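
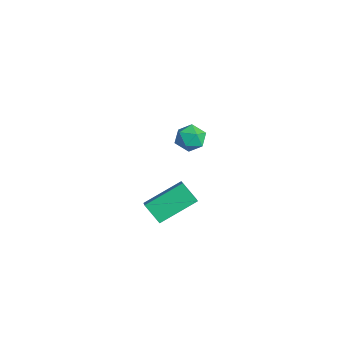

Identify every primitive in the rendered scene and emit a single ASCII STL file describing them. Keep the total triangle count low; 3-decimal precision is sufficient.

solid 
facet normal -0.426 -0.861 0.277
outer loop
vertex -3.227 -0.316 1.325
vertex -2.664 -0.727 0.914
vertex -2.54 -0.538 1.691
endloop
endfacet
facet normal -0.526 -0.357 0.772
outer loop
vertex -3.227 -0.316 1.325
vertex -2.54 -0.538 1.691
vertex -2.849 0.199 1.821
endloop
endfacet
facet normal -0.866 0.190 0.463
outer loop
vertex -3.227 -0.316 1.325
vertex -2.849 0.199 1.821
vertex -3.163 0.466 1.124
endloop
endfacet
facet normal -0.975 0.023 -0.221
outer loop
vertex -3.227 -0.316 1.325
vertex -3.163 0.466 1.124
vertex -3.049 -0.107 0.563
endloop
endfacet
facet normal -0.703 -0.627 -0.336
outer loop
vertex -3.227 -0.316 1.325
vertex -3.049 -0.107 0.563
vertex -2.664 -0.727 0.914
endloop
endfacet
facet normal 0.114 -0.126 0.985
outer loop
vertex -2.849 0.199 1.821
vertex -2.54 -0.538 1.691
vertex -2.051 0.107 1.717
endloop
endfacet
facet normal 0.277 -0.943 0.185
outer loop
vertex -2.54 -0.538 1.691
vertex -2.664 -0.727 0.914
vertex -1.937 -0.466 1.156
endloop
endfacet
facet normal -0.170 -0.563 -0.808
outer loop
vertex -2.664 -0.727 0.914
vertex -3.049 -0.107 0.563
vertex -2.251 -0.199 0.459
endloop
endfacet
facet normal -0.611 0.488 -0.623
outer loop
vertex -3.049 -0.107 0.563
vertex -3.163 0.466 1.124
vertex -2.56 0.538 0.589
endloop
endfacet
facet normal -0.434 0.758 0.486
outer loop
vertex -3.163 0.466 1.124
vertex -2.849 0.199 1.821
vertex -2.436 0.727 1.366
endloop
endfacet
facet normal 0.975 -0.023 0.221
outer loop
vertex -1.873 0.316 0.955
vertex -2.051 0.107 1.717
vertex -1.937 -0.466 1.156
endloop
endfacet
facet normal 0.866 -0.190 -0.463
outer loop
vertex -1.873 0.316 0.955
vertex -1.937 -0.466 1.156
vertex -2.251 -0.199 0.459
endloop
endfacet
facet normal 0.526 0.357 -0.772
outer loop
vertex -1.873 0.316 0.955
vertex -2.251 -0.199 0.459
vertex -2.56 0.538 0.589
endloop
endfacet
facet normal 0.426 0.861 -0.277
outer loop
vertex -1.873 0.316 0.955
vertex -2.56 0.538 0.589
vertex -2.436 0.727 1.366
endloop
endfacet
facet normal 0.703 0.627 0.336
outer loop
vertex -1.873 0.316 0.955
vertex -2.436 0.727 1.366
vertex -2.051 0.107 1.717
endloop
endfacet
facet normal 0.611 -0.488 0.623
outer loop
vertex -1.937 -0.466 1.156
vertex -2.051 0.107 1.717
vertex -2.54 -0.538 1.691
endloop
endfacet
facet normal 0.434 -0.758 -0.486
outer loop
vertex -2.251 -0.199 0.459
vertex -1.937 -0.466 1.156
vertex -2.664 -0.727 0.914
endloop
endfacet
facet normal -0.114 0.126 -0.985
outer loop
vertex -2.56 0.538 0.589
vertex -2.251 -0.199 0.459
vertex -3.049 -0.107 0.563
endloop
endfacet
facet normal -0.277 0.943 -0.185
outer loop
vertex -2.436 0.727 1.366
vertex -2.56 0.538 0.589
vertex -3.163 0.466 1.124
endloop
endfacet
facet normal 0.170 0.563 0.808
outer loop
vertex -2.051 0.107 1.717
vertex -2.436 0.727 1.366
vertex -2.849 0.199 1.821
endloop
endfacet
facet normal -0.587 -0.376 0.717
outer loop
vertex 3.443 -4.537 2.416
vertex 3.41 -2.808 3.295
vertex 2.779 -4.329 1.982
endloop
endfacet
facet normal 0.017 -0.891 -0.453
outer loop
vertex 3.43 -3.912 1.185
vertex 3.443 -4.537 2.416
vertex 2.779 -4.329 1.982
endloop
endfacet
facet normal -0.587 -0.376 0.717
outer loop
vertex 2.779 -4.329 1.982
vertex 3.41 -2.808 3.295
vertex 2.746 -2.6 2.861
endloop
endfacet
facet normal -0.810 0.253 -0.529
outer loop
vertex 2.746 -2.6 2.861
vertex 3.43 -3.912 1.185
vertex 2.779 -4.329 1.982
endloop
endfacet
facet normal 0.810 -0.253 0.529
outer loop
vertex 3.443 -4.537 2.416
vertex 4.061 -2.391 2.498
vertex 3.41 -2.808 3.295
endloop
endfacet
facet normal 0.017 -0.891 -0.453
outer loop
vertex 4.094 -4.12 1.619
vertex 3.443 -4.537 2.416
vertex 3.43 -3.912 1.185
endloop
endfacet
facet normal 0.810 -0.253 0.529
outer loop
vertex 4.094 -4.12 1.619
vertex 4.061 -2.391 2.498
vertex 3.443 -4.537 2.416
endloop
endfacet
facet normal -0.017 0.891 0.453
outer loop
vertex 3.41 -2.808 3.295
vertex 4.061 -2.391 2.498
vertex 2.746 -2.6 2.861
endloop
endfacet
facet normal -0.810 0.253 -0.529
outer loop
vertex 3.397 -2.183 2.064
vertex 3.43 -3.912 1.185
vertex 2.746 -2.6 2.861
endloop
endfacet
facet normal -0.017 0.891 0.453
outer loop
vertex 2.746 -2.6 2.861
vertex 4.061 -2.391 2.498
vertex 3.397 -2.183 2.064
endloop
endfacet
facet normal 0.587 0.376 -0.717
outer loop
vertex 3.397 -2.183 2.064
vertex 4.094 -4.12 1.619
vertex 3.43 -3.912 1.185
endloop
endfacet
facet normal 0.587 0.376 -0.717
outer loop
vertex 4.061 -2.391 2.498
vertex 4.094 -4.12 1.619
vertex 3.397 -2.183 2.064
endloop
endfacet

endsolid


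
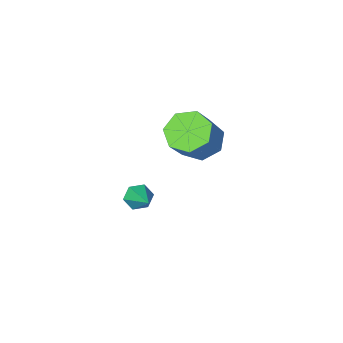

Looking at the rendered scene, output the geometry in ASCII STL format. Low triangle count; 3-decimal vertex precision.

solid 
facet normal -0.183 -0.847 -0.499
outer loop
vertex 3.001 0.647 2.643
vertex 2.672 0.478 3.05
vertex 2.465 0.769 2.632
endloop
endfacet
facet normal 0.180 0.731 -0.658
outer loop
vertex 3.001 0.647 2.643
vertex 2.465 0.769 2.632
vertex 2.928 1.662 3.75
endloop
endfacet
facet normal -0.183 -0.847 -0.499
outer loop
vertex 2.465 0.769 2.632
vertex 2.672 0.478 3.05
vertex 2.136 0.6 3.039
endloop
endfacet
facet normal -0.679 0.684 -0.265
outer loop
vertex 2.465 0.769 2.632
vertex 2.136 0.6 3.039
vertex 2.928 1.662 3.75
endloop
endfacet
facet normal -0.182 -0.846 -0.501
outer loop
vertex 2.136 0.6 3.039
vertex 2.672 0.478 3.05
vertex 2.343 0.308 3.457
endloop
endfacet
facet normal -0.801 0.226 0.555
outer loop
vertex 2.136 0.6 3.039
vertex 2.343 0.308 3.457
vertex 2.928 1.662 3.75
endloop
endfacet
facet normal -0.183 -0.846 -0.501
outer loop
vertex 2.343 0.308 3.457
vertex 2.672 0.478 3.05
vertex 2.879 0.186 3.467
endloop
endfacet
facet normal -0.061 -0.186 0.981
outer loop
vertex 2.343 0.308 3.457
vertex 2.879 0.186 3.467
vertex 2.928 1.662 3.75
endloop
endfacet
facet normal -0.185 -0.846 -0.501
outer loop
vertex 2.879 0.186 3.467
vertex 2.672 0.478 3.05
vertex 3.208 0.355 3.06
endloop
endfacet
facet normal 0.798 -0.139 0.587
outer loop
vertex 2.879 0.186 3.467
vertex 3.208 0.355 3.06
vertex 2.928 1.662 3.75
endloop
endfacet
facet normal -0.185 -0.846 -0.501
outer loop
vertex 3.208 0.355 3.06
vertex 2.672 0.478 3.05
vertex 3.001 0.647 2.643
endloop
endfacet
facet normal 0.919 0.319 -0.232
outer loop
vertex 3.208 0.355 3.06
vertex 3.001 0.647 2.643
vertex 2.928 1.662 3.75
endloop
endfacet
facet normal -0.533 -0.360 -0.766
outer loop
vertex -1.206 -3.209 0.969
vertex -1.993 -3.215 1.519
vertex -1.66 -2.511 0.957
endloop
endfacet
facet normal 0.647 0.410 -0.643
outer loop
vertex -1.206 -3.209 0.969
vertex -1.66 -2.511 0.957
vertex -0.3 -2.598 2.271
endloop
endfacet
facet normal 0.647 0.411 -0.642
outer loop
vertex -0.3 -2.598 2.271
vertex -1.66 -2.511 0.957
vertex -0.755 -1.9 2.26
endloop
endfacet
facet normal 0.532 0.359 0.766
outer loop
vertex -0.3 -2.598 2.271
vertex -0.755 -1.9 2.26
vertex -1.087 -2.605 2.821
endloop
endfacet
facet normal -0.533 -0.359 -0.766
outer loop
vertex -1.66 -2.511 0.957
vertex -1.993 -3.215 1.519
vertex -2.365 -2.343 1.369
endloop
endfacet
facet normal -0.023 0.911 -0.411
outer loop
vertex -1.66 -2.511 0.957
vertex -2.365 -2.343 1.369
vertex -0.755 -1.9 2.26
endloop
endfacet
facet normal -0.024 0.911 -0.411
outer loop
vertex -0.755 -1.9 2.26
vertex -2.365 -2.343 1.369
vertex -1.46 -1.733 2.671
endloop
endfacet
facet normal 0.532 0.359 0.767
outer loop
vertex -0.755 -1.9 2.26
vertex -1.46 -1.733 2.671
vertex -1.087 -2.605 2.821
endloop
endfacet
facet normal -0.532 -0.359 -0.767
outer loop
vertex -2.365 -2.343 1.369
vertex -1.993 -3.215 1.519
vertex -2.79 -2.832 1.893
endloop
endfacet
facet normal -0.676 0.726 0.129
outer loop
vertex -2.365 -2.343 1.369
vertex -2.79 -2.832 1.893
vertex -1.46 -1.733 2.671
endloop
endfacet
facet normal -0.676 0.726 0.130
outer loop
vertex -1.46 -1.733 2.671
vertex -2.79 -2.832 1.893
vertex -1.884 -2.222 3.196
endloop
endfacet
facet normal 0.533 0.360 0.766
outer loop
vertex -1.46 -1.733 2.671
vertex -1.884 -2.222 3.196
vertex -1.087 -2.605 2.821
endloop
endfacet
facet normal -0.532 -0.359 -0.767
outer loop
vertex -2.79 -2.832 1.893
vertex -1.993 -3.215 1.519
vertex -2.614 -3.61 2.135
endloop
endfacet
facet normal -0.819 -0.007 0.573
outer loop
vertex -2.79 -2.832 1.893
vertex -2.614 -3.61 2.135
vertex -1.884 -2.222 3.196
endloop
endfacet
facet normal -0.819 -0.007 0.573
outer loop
vertex -1.884 -2.222 3.196
vertex -2.614 -3.61 2.135
vertex -1.708 -2.999 3.438
endloop
endfacet
facet normal 0.533 0.359 0.766
outer loop
vertex -1.884 -2.222 3.196
vertex -1.708 -2.999 3.438
vertex -1.087 -2.605 2.821
endloop
endfacet
facet normal -0.532 -0.359 -0.767
outer loop
vertex -2.614 -3.61 2.135
vertex -1.993 -3.215 1.519
vertex -1.97 -4.09 1.913
endloop
endfacet
facet normal -0.346 -0.734 0.585
outer loop
vertex -2.614 -3.61 2.135
vertex -1.97 -4.09 1.913
vertex -1.708 -2.999 3.438
endloop
endfacet
facet normal -0.346 -0.734 0.584
outer loop
vertex -1.708 -2.999 3.438
vertex -1.97 -4.09 1.913
vertex -1.065 -3.479 3.216
endloop
endfacet
facet normal 0.533 0.360 0.766
outer loop
vertex -1.708 -2.999 3.438
vertex -1.065 -3.479 3.216
vertex -1.087 -2.605 2.821
endloop
endfacet
facet normal -0.533 -0.359 -0.766
outer loop
vertex -1.97 -4.09 1.913
vertex -1.993 -3.215 1.519
vertex -1.344 -3.912 1.394
endloop
endfacet
facet normal 0.388 -0.908 0.156
outer loop
vertex -1.97 -4.09 1.913
vertex -1.344 -3.912 1.394
vertex -1.065 -3.479 3.216
endloop
endfacet
facet normal 0.388 -0.908 0.157
outer loop
vertex -1.065 -3.479 3.216
vertex -1.344 -3.912 1.394
vertex -0.438 -3.301 2.697
endloop
endfacet
facet normal 0.532 0.360 0.766
outer loop
vertex -1.065 -3.479 3.216
vertex -0.438 -3.301 2.697
vertex -1.087 -2.605 2.821
endloop
endfacet
facet normal -0.533 -0.359 -0.766
outer loop
vertex -1.344 -3.912 1.394
vertex -1.993 -3.215 1.519
vertex -1.206 -3.209 0.969
endloop
endfacet
facet normal 0.830 -0.399 -0.390
outer loop
vertex -1.344 -3.912 1.394
vertex -1.206 -3.209 0.969
vertex -0.438 -3.301 2.697
endloop
endfacet
facet normal 0.830 -0.399 -0.390
outer loop
vertex -0.438 -3.301 2.697
vertex -1.206 -3.209 0.969
vertex -0.3 -2.598 2.271
endloop
endfacet
facet normal 0.532 0.360 0.766
outer loop
vertex -0.438 -3.301 2.697
vertex -0.3 -2.598 2.271
vertex -1.087 -2.605 2.821
endloop
endfacet

endsolid


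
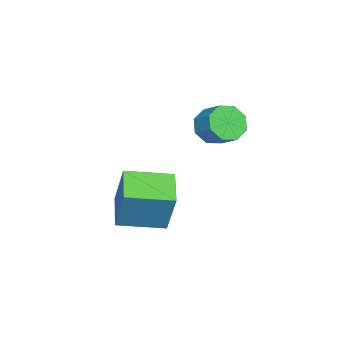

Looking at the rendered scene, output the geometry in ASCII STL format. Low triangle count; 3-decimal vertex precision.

solid 
facet normal -0.495 -0.664 -0.561
outer loop
vertex 1.424 -0.867 2.7
vertex 1.181 -1.272 3.394
vertex 0.866 -0.646 2.931
endloop
endfacet
facet normal -0.046 0.664 -0.746
outer loop
vertex 1.424 -0.867 2.7
vertex 0.866 -0.646 2.931
vertex 1.963 -0.143 3.311
endloop
endfacet
facet normal -0.046 0.664 -0.746
outer loop
vertex 1.963 -0.143 3.311
vertex 0.866 -0.646 2.931
vertex 1.405 0.078 3.542
endloop
endfacet
facet normal 0.495 0.664 0.561
outer loop
vertex 1.963 -0.143 3.311
vertex 1.405 0.078 3.542
vertex 1.719 -0.548 4.006
endloop
endfacet
facet normal -0.494 -0.664 -0.561
outer loop
vertex 0.866 -0.646 2.931
vertex 1.181 -1.272 3.394
vertex 0.492 -0.792 3.433
endloop
endfacet
facet normal -0.646 0.712 -0.274
outer loop
vertex 0.866 -0.646 2.931
vertex 0.492 -0.792 3.433
vertex 1.405 0.078 3.542
endloop
endfacet
facet normal -0.646 0.712 -0.274
outer loop
vertex 1.405 0.078 3.542
vertex 0.492 -0.792 3.433
vertex 1.031 -0.068 4.044
endloop
endfacet
facet normal 0.494 0.664 0.561
outer loop
vertex 1.405 0.078 3.542
vertex 1.031 -0.068 4.044
vertex 1.719 -0.548 4.006
endloop
endfacet
facet normal -0.495 -0.664 -0.560
outer loop
vertex 0.492 -0.792 3.433
vertex 1.181 -1.272 3.394
vertex 0.522 -1.219 3.913
endloop
endfacet
facet normal -0.868 0.343 0.359
outer loop
vertex 0.492 -0.792 3.433
vertex 0.522 -1.219 3.913
vertex 1.031 -0.068 4.044
endloop
endfacet
facet normal -0.868 0.343 0.359
outer loop
vertex 1.031 -0.068 4.044
vertex 0.522 -1.219 3.913
vertex 1.061 -0.495 4.524
endloop
endfacet
facet normal 0.495 0.665 0.560
outer loop
vertex 1.031 -0.068 4.044
vertex 1.061 -0.495 4.524
vertex 1.719 -0.548 4.006
endloop
endfacet
facet normal -0.495 -0.664 -0.561
outer loop
vertex 0.522 -1.219 3.913
vertex 1.181 -1.272 3.394
vertex 0.937 -1.677 4.089
endloop
endfacet
facet normal -0.581 -0.227 0.781
outer loop
vertex 0.522 -1.219 3.913
vertex 0.937 -1.677 4.089
vertex 1.061 -0.495 4.524
endloop
endfacet
facet normal -0.581 -0.227 0.781
outer loop
vertex 1.061 -0.495 4.524
vertex 0.937 -1.677 4.089
vertex 1.476 -0.953 4.7
endloop
endfacet
facet normal 0.495 0.664 0.561
outer loop
vertex 1.061 -0.495 4.524
vertex 1.476 -0.953 4.7
vertex 1.719 -0.548 4.006
endloop
endfacet
facet normal -0.495 -0.664 -0.561
outer loop
vertex 0.937 -1.677 4.089
vertex 1.181 -1.272 3.394
vertex 1.495 -1.898 3.858
endloop
endfacet
facet normal 0.046 -0.664 0.746
outer loop
vertex 0.937 -1.677 4.089
vertex 1.495 -1.898 3.858
vertex 1.476 -0.953 4.7
endloop
endfacet
facet normal 0.046 -0.664 0.746
outer loop
vertex 1.476 -0.953 4.7
vertex 1.495 -1.898 3.858
vertex 2.034 -1.174 4.469
endloop
endfacet
facet normal 0.495 0.664 0.561
outer loop
vertex 1.476 -0.953 4.7
vertex 2.034 -1.174 4.469
vertex 1.719 -0.548 4.006
endloop
endfacet
facet normal -0.494 -0.664 -0.561
outer loop
vertex 1.495 -1.898 3.858
vertex 1.181 -1.272 3.394
vertex 1.869 -1.752 3.356
endloop
endfacet
facet normal 0.646 -0.712 0.274
outer loop
vertex 1.495 -1.898 3.858
vertex 1.869 -1.752 3.356
vertex 2.034 -1.174 4.469
endloop
endfacet
facet normal 0.646 -0.712 0.274
outer loop
vertex 2.034 -1.174 4.469
vertex 1.869 -1.752 3.356
vertex 2.408 -1.028 3.967
endloop
endfacet
facet normal 0.494 0.664 0.561
outer loop
vertex 2.034 -1.174 4.469
vertex 2.408 -1.028 3.967
vertex 1.719 -0.548 4.006
endloop
endfacet
facet normal -0.495 -0.665 -0.560
outer loop
vertex 1.869 -1.752 3.356
vertex 1.181 -1.272 3.394
vertex 1.839 -1.325 2.876
endloop
endfacet
facet normal 0.868 -0.343 -0.359
outer loop
vertex 1.869 -1.752 3.356
vertex 1.839 -1.325 2.876
vertex 2.408 -1.028 3.967
endloop
endfacet
facet normal 0.868 -0.343 -0.359
outer loop
vertex 2.408 -1.028 3.967
vertex 1.839 -1.325 2.876
vertex 2.378 -0.601 3.487
endloop
endfacet
facet normal 0.495 0.664 0.560
outer loop
vertex 2.408 -1.028 3.967
vertex 2.378 -0.601 3.487
vertex 1.719 -0.548 4.006
endloop
endfacet
facet normal -0.495 -0.664 -0.561
outer loop
vertex 1.839 -1.325 2.876
vertex 1.181 -1.272 3.394
vertex 1.424 -0.867 2.7
endloop
endfacet
facet normal 0.581 0.227 -0.781
outer loop
vertex 1.839 -1.325 2.876
vertex 1.424 -0.867 2.7
vertex 2.378 -0.601 3.487
endloop
endfacet
facet normal 0.581 0.227 -0.781
outer loop
vertex 2.378 -0.601 3.487
vertex 1.424 -0.867 2.7
vertex 1.963 -0.143 3.311
endloop
endfacet
facet normal 0.495 0.664 0.561
outer loop
vertex 2.378 -0.601 3.487
vertex 1.963 -0.143 3.311
vertex 1.719 -0.548 4.006
endloop
endfacet
facet normal -0.900 -0.295 0.319
outer loop
vertex 2.513 -4.299 1.278
vertex 1.825 -2.52 0.983
vertex 2.0 -4.817 -0.648
endloop
endfacet
facet normal 0.356 -0.922 0.153
outer loop
vertex 3.395 -4.36 -1.143
vertex 2.513 -4.299 1.278
vertex 2.0 -4.817 -0.648
endloop
endfacet
facet normal -0.900 -0.296 0.320
outer loop
vertex 2.0 -4.817 -0.648
vertex 1.825 -2.52 0.983
vertex 1.311 -3.039 -0.943
endloop
endfacet
facet normal -0.249 -0.252 -0.935
outer loop
vertex 1.311 -3.039 -0.943
vertex 3.395 -4.36 -1.143
vertex 2.0 -4.817 -0.648
endloop
endfacet
facet normal 0.249 0.252 0.935
outer loop
vertex 2.513 -4.299 1.278
vertex 3.22 -2.063 0.488
vertex 1.825 -2.52 0.983
endloop
endfacet
facet normal 0.357 -0.922 0.153
outer loop
vertex 3.909 -3.841 0.783
vertex 2.513 -4.299 1.278
vertex 3.395 -4.36 -1.143
endloop
endfacet
facet normal 0.249 0.252 0.935
outer loop
vertex 3.909 -3.841 0.783
vertex 3.22 -2.063 0.488
vertex 2.513 -4.299 1.278
endloop
endfacet
facet normal -0.356 0.922 -0.153
outer loop
vertex 1.825 -2.52 0.983
vertex 3.22 -2.063 0.488
vertex 1.311 -3.039 -0.943
endloop
endfacet
facet normal -0.249 -0.251 -0.935
outer loop
vertex 2.707 -2.581 -1.438
vertex 3.395 -4.36 -1.143
vertex 1.311 -3.039 -0.943
endloop
endfacet
facet normal -0.357 0.922 -0.153
outer loop
vertex 1.311 -3.039 -0.943
vertex 3.22 -2.063 0.488
vertex 2.707 -2.581 -1.438
endloop
endfacet
facet normal 0.900 0.295 -0.320
outer loop
vertex 2.707 -2.581 -1.438
vertex 3.909 -3.841 0.783
vertex 3.395 -4.36 -1.143
endloop
endfacet
facet normal 0.900 0.296 -0.319
outer loop
vertex 3.22 -2.063 0.488
vertex 3.909 -3.841 0.783
vertex 2.707 -2.581 -1.438
endloop
endfacet

endsolid


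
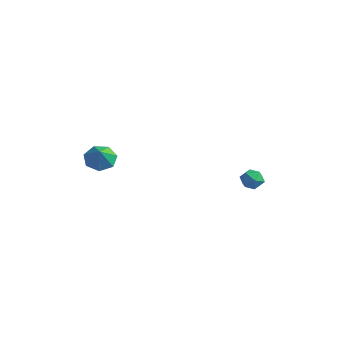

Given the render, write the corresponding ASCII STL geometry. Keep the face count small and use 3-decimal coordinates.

solid 
facet normal -0.514 0.429 -0.743
outer loop
vertex -2.36 -2.998 2.951
vertex -2.78 -2.577 3.485
vertex -2.094 -2.381 3.123
endloop
endfacet
facet normal 0.924 -0.368 -0.109
outer loop
vertex -2.36 -2.998 2.951
vertex -2.094 -2.381 3.123
vertex -2.22 -3.043 4.295
endloop
endfacet
facet normal -0.514 0.428 -0.743
outer loop
vertex -2.094 -2.381 3.123
vertex -2.78 -2.577 3.485
vertex -2.345 -1.91 3.568
endloop
endfacet
facet normal 0.932 0.262 0.248
outer loop
vertex -2.094 -2.381 3.123
vertex -2.345 -1.91 3.568
vertex -2.22 -3.043 4.295
endloop
endfacet
facet normal -0.514 0.428 -0.743
outer loop
vertex -2.345 -1.91 3.568
vertex -2.78 -2.577 3.485
vertex -2.924 -1.942 3.95
endloop
endfacet
facet normal 0.451 0.517 0.728
outer loop
vertex -2.345 -1.91 3.568
vertex -2.924 -1.942 3.95
vertex -2.22 -3.043 4.295
endloop
endfacet
facet normal -0.514 0.428 -0.743
outer loop
vertex -2.924 -1.942 3.95
vertex -2.78 -2.577 3.485
vertex -3.394 -2.451 3.982
endloop
endfacet
facet normal -0.155 0.204 0.967
outer loop
vertex -2.924 -1.942 3.95
vertex -3.394 -2.451 3.982
vertex -2.22 -3.043 4.295
endloop
endfacet
facet normal -0.514 0.428 -0.743
outer loop
vertex -3.394 -2.451 3.982
vertex -2.78 -2.577 3.485
vertex -3.402 -3.055 3.64
endloop
endfacet
facet normal -0.432 -0.440 0.787
outer loop
vertex -3.394 -2.451 3.982
vertex -3.402 -3.055 3.64
vertex -2.22 -3.043 4.295
endloop
endfacet
facet normal -0.514 0.428 -0.743
outer loop
vertex -3.402 -3.055 3.64
vertex -2.78 -2.577 3.485
vertex -2.942 -3.299 3.181
endloop
endfacet
facet normal -0.170 -0.931 0.324
outer loop
vertex -3.402 -3.055 3.64
vertex -2.942 -3.299 3.181
vertex -2.22 -3.043 4.295
endloop
endfacet
facet normal -0.515 0.428 -0.743
outer loop
vertex -2.942 -3.299 3.181
vertex -2.78 -2.577 3.485
vertex -2.36 -2.998 2.951
endloop
endfacet
facet normal 0.434 -0.898 -0.075
outer loop
vertex -2.942 -3.299 3.181
vertex -2.36 -2.998 2.951
vertex -2.22 -3.043 4.295
endloop
endfacet
facet normal -0.973 0.160 0.168
outer loop
vertex 0.127 4.245 0.846
vertex 0.076 3.645 1.122
vertex 0.227 4.171 1.496
endloop
endfacet
facet normal -0.608 0.773 0.182
outer loop
vertex 0.127 4.245 0.846
vertex 0.227 4.171 1.496
vertex 0.624 4.566 1.143
endloop
endfacet
facet normal -0.281 0.849 -0.447
outer loop
vertex 0.127 4.245 0.846
vertex 0.624 4.566 1.143
vertex 0.718 4.285 0.55
endloop
endfacet
facet normal -0.445 0.284 -0.849
outer loop
vertex 0.127 4.245 0.846
vertex 0.718 4.285 0.55
vertex 0.379 3.716 0.537
endloop
endfacet
facet normal -0.872 -0.142 -0.469
outer loop
vertex 0.127 4.245 0.846
vertex 0.379 3.716 0.537
vertex 0.076 3.645 1.122
endloop
endfacet
facet normal -0.105 0.719 0.687
outer loop
vertex 0.624 4.566 1.143
vertex 0.227 4.171 1.496
vertex 0.881 4.164 1.603
endloop
endfacet
facet normal -0.696 -0.272 0.664
outer loop
vertex 0.227 4.171 1.496
vertex 0.076 3.645 1.122
vertex 0.542 3.595 1.59
endloop
endfacet
facet normal -0.533 -0.762 -0.368
outer loop
vertex 0.076 3.645 1.122
vertex 0.379 3.716 0.537
vertex 0.636 3.314 0.997
endloop
endfacet
facet normal 0.160 -0.073 -0.984
outer loop
vertex 0.379 3.716 0.537
vertex 0.718 4.285 0.55
vertex 1.033 3.709 0.644
endloop
endfacet
facet normal 0.424 0.843 -0.332
outer loop
vertex 0.718 4.285 0.55
vertex 0.624 4.566 1.143
vertex 1.184 4.235 1.018
endloop
endfacet
facet normal 0.445 -0.284 0.849
outer loop
vertex 1.133 3.635 1.294
vertex 0.881 4.164 1.603
vertex 0.542 3.595 1.59
endloop
endfacet
facet normal 0.281 -0.849 0.447
outer loop
vertex 1.133 3.635 1.294
vertex 0.542 3.595 1.59
vertex 0.636 3.314 0.997
endloop
endfacet
facet normal 0.608 -0.773 -0.182
outer loop
vertex 1.133 3.635 1.294
vertex 0.636 3.314 0.997
vertex 1.033 3.709 0.644
endloop
endfacet
facet normal 0.973 -0.160 -0.168
outer loop
vertex 1.133 3.635 1.294
vertex 1.033 3.709 0.644
vertex 1.184 4.235 1.018
endloop
endfacet
facet normal 0.872 0.142 0.469
outer loop
vertex 1.133 3.635 1.294
vertex 1.184 4.235 1.018
vertex 0.881 4.164 1.603
endloop
endfacet
facet normal -0.160 0.073 0.984
outer loop
vertex 0.542 3.595 1.59
vertex 0.881 4.164 1.603
vertex 0.227 4.171 1.496
endloop
endfacet
facet normal -0.424 -0.843 0.332
outer loop
vertex 0.636 3.314 0.997
vertex 0.542 3.595 1.59
vertex 0.076 3.645 1.122
endloop
endfacet
facet normal 0.105 -0.719 -0.687
outer loop
vertex 1.033 3.709 0.644
vertex 0.636 3.314 0.997
vertex 0.379 3.716 0.537
endloop
endfacet
facet normal 0.696 0.272 -0.664
outer loop
vertex 1.184 4.235 1.018
vertex 1.033 3.709 0.644
vertex 0.718 4.285 0.55
endloop
endfacet
facet normal 0.533 0.762 0.368
outer loop
vertex 0.881 4.164 1.603
vertex 1.184 4.235 1.018
vertex 0.624 4.566 1.143
endloop
endfacet

endsolid


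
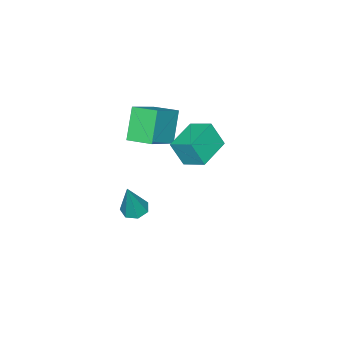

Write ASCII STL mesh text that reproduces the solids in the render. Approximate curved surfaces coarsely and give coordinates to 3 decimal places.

solid 
facet normal -0.980 -0.123 0.154
outer loop
vertex -1.199 2.267 3.188
vertex -1.261 3.445 3.736
vertex -1.474 2.852 1.901
endloop
endfacet
facet normal 0.048 -0.905 -0.422
outer loop
vertex 0.301 3.075 1.624
vertex -1.199 2.267 3.188
vertex -1.474 2.852 1.901
endloop
endfacet
facet normal -0.980 -0.123 0.154
outer loop
vertex -1.474 2.852 1.901
vertex -1.261 3.445 3.736
vertex -1.536 4.03 2.45
endloop
endfacet
facet normal -0.191 0.406 -0.894
outer loop
vertex -1.536 4.03 2.45
vertex 0.301 3.075 1.624
vertex -1.474 2.852 1.901
endloop
endfacet
facet normal 0.190 -0.406 0.894
outer loop
vertex -1.199 2.267 3.188
vertex 0.514 3.668 3.459
vertex -1.261 3.445 3.736
endloop
endfacet
facet normal 0.048 -0.905 -0.422
outer loop
vertex 0.576 2.49 2.91
vertex -1.199 2.267 3.188
vertex 0.301 3.075 1.624
endloop
endfacet
facet normal 0.191 -0.406 0.894
outer loop
vertex 0.576 2.49 2.91
vertex 0.514 3.668 3.459
vertex -1.199 2.267 3.188
endloop
endfacet
facet normal -0.048 0.905 0.422
outer loop
vertex -1.261 3.445 3.736
vertex 0.514 3.668 3.459
vertex -1.536 4.03 2.45
endloop
endfacet
facet normal -0.191 0.406 -0.894
outer loop
vertex 0.239 4.253 2.172
vertex 0.301 3.075 1.624
vertex -1.536 4.03 2.45
endloop
endfacet
facet normal -0.048 0.905 0.422
outer loop
vertex -1.536 4.03 2.45
vertex 0.514 3.668 3.459
vertex 0.239 4.253 2.172
endloop
endfacet
facet normal 0.980 0.123 -0.154
outer loop
vertex 0.239 4.253 2.172
vertex 0.576 2.49 2.91
vertex 0.301 3.075 1.624
endloop
endfacet
facet normal 0.980 0.123 -0.154
outer loop
vertex 0.514 3.668 3.459
vertex 0.576 2.49 2.91
vertex 0.239 4.253 2.172
endloop
endfacet
facet normal -0.508 -0.240 0.827
outer loop
vertex -0.706 -0.853 3.183
vertex -0.939 0.504 3.434
vertex -2.421 -0.948 2.102
endloop
endfacet
facet normal 0.167 -0.970 -0.179
outer loop
vertex -1.441 -0.484 0.506
vertex -0.706 -0.853 3.183
vertex -2.421 -0.948 2.102
endloop
endfacet
facet normal -0.508 -0.241 0.827
outer loop
vertex -2.421 -0.948 2.102
vertex -0.939 0.504 3.434
vertex -2.655 0.409 2.353
endloop
endfacet
facet normal -0.845 -0.047 -0.533
outer loop
vertex -2.655 0.409 2.353
vertex -1.441 -0.484 0.506
vertex -2.421 -0.948 2.102
endloop
endfacet
facet normal 0.845 0.047 0.533
outer loop
vertex -0.706 -0.853 3.183
vertex 0.041 0.968 1.838
vertex -0.939 0.504 3.434
endloop
endfacet
facet normal 0.167 -0.970 -0.179
outer loop
vertex 0.275 -0.389 1.587
vertex -0.706 -0.853 3.183
vertex -1.441 -0.484 0.506
endloop
endfacet
facet normal 0.845 0.047 0.533
outer loop
vertex 0.275 -0.389 1.587
vertex 0.041 0.968 1.838
vertex -0.706 -0.853 3.183
endloop
endfacet
facet normal -0.167 0.970 0.179
outer loop
vertex -0.939 0.504 3.434
vertex 0.041 0.968 1.838
vertex -2.655 0.409 2.353
endloop
endfacet
facet normal -0.845 -0.047 -0.533
outer loop
vertex -1.674 0.873 0.757
vertex -1.441 -0.484 0.506
vertex -2.655 0.409 2.353
endloop
endfacet
facet normal -0.167 0.970 0.179
outer loop
vertex -2.655 0.409 2.353
vertex 0.041 0.968 1.838
vertex -1.674 0.873 0.757
endloop
endfacet
facet normal 0.508 0.240 -0.827
outer loop
vertex -1.674 0.873 0.757
vertex 0.275 -0.389 1.587
vertex -1.441 -0.484 0.506
endloop
endfacet
facet normal 0.508 0.241 -0.827
outer loop
vertex 0.041 0.968 1.838
vertex 0.275 -0.389 1.587
vertex -1.674 0.873 0.757
endloop
endfacet
facet normal -0.325 -0.067 -0.944
outer loop
vertex 0.104 0.111 -4.155
vertex -0.321 -0.452 -3.969
vertex -0.482 0.26 -3.964
endloop
endfacet
facet normal 0.287 0.947 0.143
outer loop
vertex 0.104 0.111 -4.155
vertex -0.482 0.26 -3.964
vertex 0.381 -0.308 -1.931
endloop
endfacet
facet normal -0.324 -0.067 -0.944
outer loop
vertex -0.482 0.26 -3.964
vertex -0.321 -0.452 -3.969
vertex -0.946 -0.128 -3.777
endloop
endfacet
facet normal -0.477 0.773 0.419
outer loop
vertex -0.482 0.26 -3.964
vertex -0.946 -0.128 -3.777
vertex 0.381 -0.308 -1.931
endloop
endfacet
facet normal -0.325 -0.067 -0.943
outer loop
vertex -0.946 -0.128 -3.777
vertex -0.321 -0.452 -3.969
vertex -0.94 -0.76 -3.734
endloop
endfacet
facet normal -0.810 0.032 0.585
outer loop
vertex -0.946 -0.128 -3.777
vertex -0.94 -0.76 -3.734
vertex 0.381 -0.308 -1.931
endloop
endfacet
facet normal -0.325 -0.068 -0.943
outer loop
vertex -0.94 -0.76 -3.734
vertex -0.321 -0.452 -3.969
vertex -0.467 -1.16 -3.868
endloop
endfacet
facet normal -0.462 -0.720 0.519
outer loop
vertex -0.94 -0.76 -3.734
vertex -0.467 -1.16 -3.868
vertex 0.381 -0.308 -1.931
endloop
endfacet
facet normal -0.325 -0.068 -0.943
outer loop
vertex -0.467 -1.16 -3.868
vertex -0.321 -0.452 -3.969
vertex 0.115 -1.027 -4.078
endloop
endfacet
facet normal 0.306 -0.914 0.268
outer loop
vertex -0.467 -1.16 -3.868
vertex 0.115 -1.027 -4.078
vertex 0.381 -0.308 -1.931
endloop
endfacet
facet normal -0.325 -0.068 -0.943
outer loop
vertex 0.115 -1.027 -4.078
vertex -0.321 -0.452 -3.969
vertex 0.369 -0.461 -4.206
endloop
endfacet
facet normal 0.914 -0.405 0.022
outer loop
vertex 0.115 -1.027 -4.078
vertex 0.369 -0.461 -4.206
vertex 0.381 -0.308 -1.931
endloop
endfacet
facet normal -0.325 -0.066 -0.943
outer loop
vertex 0.369 -0.461 -4.206
vertex -0.321 -0.452 -3.969
vertex 0.104 0.111 -4.155
endloop
endfacet
facet normal 0.906 0.423 -0.033
outer loop
vertex 0.369 -0.461 -4.206
vertex 0.104 0.111 -4.155
vertex 0.381 -0.308 -1.931
endloop
endfacet

endsolid


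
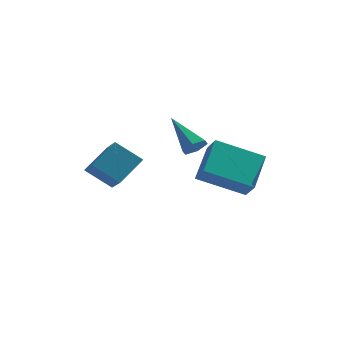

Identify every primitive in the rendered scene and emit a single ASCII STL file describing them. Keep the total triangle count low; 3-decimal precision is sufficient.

solid 
facet normal -0.900 -0.141 0.412
outer loop
vertex 0.818 3.873 0.496
vertex 0.42 4.445 -0.179
vertex 0.56 2.458 -0.553
endloop
endfacet
facet normal 0.410 -0.590 0.695
outer loop
vertex 2.46 2.755 -1.421
vertex 0.818 3.873 0.496
vertex 0.56 2.458 -0.553
endloop
endfacet
facet normal -0.900 -0.141 0.412
outer loop
vertex 0.56 2.458 -0.553
vertex 0.42 4.445 -0.179
vertex 0.162 3.03 -1.228
endloop
endfacet
facet normal -0.145 -0.795 -0.589
outer loop
vertex 0.162 3.03 -1.228
vertex 2.46 2.755 -1.421
vertex 0.56 2.458 -0.553
endloop
endfacet
facet normal 0.145 0.795 0.589
outer loop
vertex 0.818 3.873 0.496
vertex 2.32 4.742 -1.047
vertex 0.42 4.445 -0.179
endloop
endfacet
facet normal 0.410 -0.590 0.695
outer loop
vertex 2.718 4.17 -0.372
vertex 0.818 3.873 0.496
vertex 2.46 2.755 -1.421
endloop
endfacet
facet normal 0.145 0.795 0.589
outer loop
vertex 2.718 4.17 -0.372
vertex 2.32 4.742 -1.047
vertex 0.818 3.873 0.496
endloop
endfacet
facet normal -0.410 0.590 -0.695
outer loop
vertex 0.42 4.445 -0.179
vertex 2.32 4.742 -1.047
vertex 0.162 3.03 -1.228
endloop
endfacet
facet normal -0.145 -0.795 -0.589
outer loop
vertex 2.062 3.327 -2.096
vertex 2.46 2.755 -1.421
vertex 0.162 3.03 -1.228
endloop
endfacet
facet normal -0.410 0.590 -0.695
outer loop
vertex 0.162 3.03 -1.228
vertex 2.32 4.742 -1.047
vertex 2.062 3.327 -2.096
endloop
endfacet
facet normal 0.900 0.141 -0.412
outer loop
vertex 2.062 3.327 -2.096
vertex 2.718 4.17 -0.372
vertex 2.46 2.755 -1.421
endloop
endfacet
facet normal 0.900 0.141 -0.412
outer loop
vertex 2.32 4.742 -1.047
vertex 2.718 4.17 -0.372
vertex 2.062 3.327 -2.096
endloop
endfacet
facet normal -0.797 0.052 0.602
outer loop
vertex -2.203 -0.523 1.987
vertex -2.727 0.65 1.193
vertex -2.881 -1.383 1.164
endloop
endfacet
facet normal 0.347 -0.777 0.526
outer loop
vertex -1.853 -1.45 0.387
vertex -2.203 -0.523 1.987
vertex -2.881 -1.383 1.164
endloop
endfacet
facet normal -0.797 0.052 0.602
outer loop
vertex -2.881 -1.383 1.164
vertex -2.727 0.65 1.193
vertex -3.405 -0.21 0.37
endloop
endfacet
facet normal -0.495 -0.628 -0.601
outer loop
vertex -3.405 -0.21 0.37
vertex -1.853 -1.45 0.387
vertex -2.881 -1.383 1.164
endloop
endfacet
facet normal 0.495 0.628 0.601
outer loop
vertex -2.203 -0.523 1.987
vertex -1.699 0.583 0.416
vertex -2.727 0.65 1.193
endloop
endfacet
facet normal 0.347 -0.777 0.526
outer loop
vertex -1.175 -0.59 1.21
vertex -2.203 -0.523 1.987
vertex -1.853 -1.45 0.387
endloop
endfacet
facet normal 0.495 0.628 0.601
outer loop
vertex -1.175 -0.59 1.21
vertex -1.699 0.583 0.416
vertex -2.203 -0.523 1.987
endloop
endfacet
facet normal -0.347 0.777 -0.526
outer loop
vertex -2.727 0.65 1.193
vertex -1.699 0.583 0.416
vertex -3.405 -0.21 0.37
endloop
endfacet
facet normal -0.495 -0.628 -0.601
outer loop
vertex -2.377 -0.277 -0.407
vertex -1.853 -1.45 0.387
vertex -3.405 -0.21 0.37
endloop
endfacet
facet normal -0.347 0.777 -0.526
outer loop
vertex -3.405 -0.21 0.37
vertex -1.699 0.583 0.416
vertex -2.377 -0.277 -0.407
endloop
endfacet
facet normal 0.797 -0.052 -0.602
outer loop
vertex -2.377 -0.277 -0.407
vertex -1.175 -0.59 1.21
vertex -1.853 -1.45 0.387
endloop
endfacet
facet normal 0.797 -0.052 -0.602
outer loop
vertex -1.699 0.583 0.416
vertex -1.175 -0.59 1.21
vertex -2.377 -0.277 -0.407
endloop
endfacet
facet normal 0.589 -0.533 -0.607
outer loop
vertex 0.581 2.722 0.934
vertex 0.201 2.78 0.514
vertex 0.616 3.166 0.578
endloop
endfacet
facet normal 0.621 0.460 0.635
outer loop
vertex 0.581 2.722 0.934
vertex 0.616 3.166 0.578
vertex -0.861 3.74 1.606
endloop
endfacet
facet normal 0.589 -0.532 -0.608
outer loop
vertex 0.616 3.166 0.578
vertex 0.201 2.78 0.514
vertex 0.235 3.224 0.158
endloop
endfacet
facet normal 0.283 0.951 -0.125
outer loop
vertex 0.616 3.166 0.578
vertex 0.235 3.224 0.158
vertex -0.861 3.74 1.606
endloop
endfacet
facet normal 0.589 -0.532 -0.608
outer loop
vertex 0.235 3.224 0.158
vertex 0.201 2.78 0.514
vertex -0.18 2.839 0.093
endloop
endfacet
facet normal -0.493 0.632 -0.598
outer loop
vertex 0.235 3.224 0.158
vertex -0.18 2.839 0.093
vertex -0.861 3.74 1.606
endloop
endfacet
facet normal 0.589 -0.532 -0.608
outer loop
vertex -0.18 2.839 0.093
vertex 0.201 2.78 0.514
vertex -0.214 2.395 0.449
endloop
endfacet
facet normal -0.933 -0.179 -0.313
outer loop
vertex -0.18 2.839 0.093
vertex -0.214 2.395 0.449
vertex -0.861 3.74 1.606
endloop
endfacet
facet normal 0.590 -0.533 -0.607
outer loop
vertex -0.214 2.395 0.449
vertex 0.201 2.78 0.514
vertex 0.166 2.337 0.869
endloop
endfacet
facet normal -0.595 -0.669 0.446
outer loop
vertex -0.214 2.395 0.449
vertex 0.166 2.337 0.869
vertex -0.861 3.74 1.606
endloop
endfacet
facet normal 0.590 -0.533 -0.607
outer loop
vertex 0.166 2.337 0.869
vertex 0.201 2.78 0.514
vertex 0.581 2.722 0.934
endloop
endfacet
facet normal 0.181 -0.350 0.919
outer loop
vertex 0.166 2.337 0.869
vertex 0.581 2.722 0.934
vertex -0.861 3.74 1.606
endloop
endfacet

endsolid


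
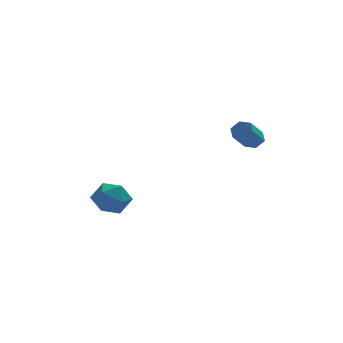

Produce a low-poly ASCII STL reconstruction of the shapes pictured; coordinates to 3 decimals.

solid 
facet normal 0.310 0.932 -0.188
outer loop
vertex -3.324 0.125 -2.827
vertex -4.033 0.453 -2.37
vertex -3.256 0.282 -1.939
endloop
endfacet
facet normal 0.863 0.482 -0.151
outer loop
vertex -3.324 0.125 -2.827
vertex -3.256 0.282 -1.939
vertex -2.899 -0.469 -2.294
endloop
endfacet
facet normal 0.766 -0.028 -0.642
outer loop
vertex -3.324 0.125 -2.827
vertex -2.899 -0.469 -2.294
vertex -3.455 -0.762 -2.945
endloop
endfacet
facet normal 0.154 0.108 -0.982
outer loop
vertex -3.324 0.125 -2.827
vertex -3.455 -0.762 -2.945
vertex -4.155 -0.192 -2.992
endloop
endfacet
facet normal -0.128 0.701 -0.702
outer loop
vertex -3.324 0.125 -2.827
vertex -4.155 -0.192 -2.992
vertex -4.033 0.453 -2.37
endloop
endfacet
facet normal 0.853 0.173 0.493
outer loop
vertex -2.899 -0.469 -2.294
vertex -3.256 0.282 -1.939
vertex -3.345 -0.508 -1.508
endloop
endfacet
facet normal -0.041 0.901 0.432
outer loop
vertex -3.256 0.282 -1.939
vertex -4.033 0.453 -2.37
vertex -4.045 0.062 -1.555
endloop
endfacet
facet normal -0.750 0.527 -0.399
outer loop
vertex -4.033 0.453 -2.37
vertex -4.155 -0.192 -2.992
vertex -4.601 -0.231 -2.206
endloop
endfacet
facet normal -0.294 -0.432 -0.852
outer loop
vertex -4.155 -0.192 -2.992
vertex -3.455 -0.762 -2.945
vertex -4.244 -0.982 -2.561
endloop
endfacet
facet normal 0.697 -0.651 -0.302
outer loop
vertex -3.455 -0.762 -2.945
vertex -2.899 -0.469 -2.294
vertex -3.467 -1.153 -2.13
endloop
endfacet
facet normal -0.154 -0.108 0.982
outer loop
vertex -4.176 -0.825 -1.673
vertex -3.345 -0.508 -1.508
vertex -4.045 0.062 -1.555
endloop
endfacet
facet normal -0.766 0.028 0.642
outer loop
vertex -4.176 -0.825 -1.673
vertex -4.045 0.062 -1.555
vertex -4.601 -0.231 -2.206
endloop
endfacet
facet normal -0.863 -0.482 0.151
outer loop
vertex -4.176 -0.825 -1.673
vertex -4.601 -0.231 -2.206
vertex -4.244 -0.982 -2.561
endloop
endfacet
facet normal -0.310 -0.932 0.188
outer loop
vertex -4.176 -0.825 -1.673
vertex -4.244 -0.982 -2.561
vertex -3.467 -1.153 -2.13
endloop
endfacet
facet normal 0.128 -0.701 0.702
outer loop
vertex -4.176 -0.825 -1.673
vertex -3.467 -1.153 -2.13
vertex -3.345 -0.508 -1.508
endloop
endfacet
facet normal 0.294 0.432 0.852
outer loop
vertex -4.045 0.062 -1.555
vertex -3.345 -0.508 -1.508
vertex -3.256 0.282 -1.939
endloop
endfacet
facet normal -0.697 0.651 0.302
outer loop
vertex -4.601 -0.231 -2.206
vertex -4.045 0.062 -1.555
vertex -4.033 0.453 -2.37
endloop
endfacet
facet normal -0.853 -0.173 -0.493
outer loop
vertex -4.244 -0.982 -2.561
vertex -4.601 -0.231 -2.206
vertex -4.155 -0.192 -2.992
endloop
endfacet
facet normal 0.041 -0.901 -0.432
outer loop
vertex -3.467 -1.153 -2.13
vertex -4.244 -0.982 -2.561
vertex -3.455 -0.762 -2.945
endloop
endfacet
facet normal 0.750 -0.527 0.399
outer loop
vertex -3.345 -0.508 -1.508
vertex -3.467 -1.153 -2.13
vertex -2.899 -0.469 -2.294
endloop
endfacet
facet normal 0.515 0.537 -0.668
outer loop
vertex 2.045 -2.267 1.845
vertex 1.681 -2.336 1.509
vertex 1.667 -1.941 1.816
endloop
endfacet
facet normal 0.405 0.535 0.741
outer loop
vertex 2.045 -2.267 1.845
vertex 1.667 -1.941 1.816
vertex 1.443 -2.895 2.627
endloop
endfacet
facet normal 0.404 0.536 0.742
outer loop
vertex 1.443 -2.895 2.627
vertex 1.667 -1.941 1.816
vertex 1.065 -2.57 2.598
endloop
endfacet
facet normal -0.514 -0.538 0.668
outer loop
vertex 1.443 -2.895 2.627
vertex 1.065 -2.57 2.598
vertex 1.079 -2.964 2.291
endloop
endfacet
facet normal 0.515 0.537 -0.668
outer loop
vertex 1.667 -1.941 1.816
vertex 1.681 -2.336 1.509
vertex 1.303 -2.01 1.48
endloop
endfacet
facet normal -0.453 0.832 0.320
outer loop
vertex 1.667 -1.941 1.816
vertex 1.303 -2.01 1.48
vertex 1.065 -2.57 2.598
endloop
endfacet
facet normal -0.452 0.832 0.321
outer loop
vertex 1.065 -2.57 2.598
vertex 1.303 -2.01 1.48
vertex 0.701 -2.638 2.262
endloop
endfacet
facet normal -0.515 -0.538 0.667
outer loop
vertex 1.065 -2.57 2.598
vertex 0.701 -2.638 2.262
vertex 1.079 -2.964 2.291
endloop
endfacet
facet normal 0.515 0.537 -0.668
outer loop
vertex 1.303 -2.01 1.48
vertex 1.681 -2.336 1.509
vertex 1.317 -2.405 1.173
endloop
endfacet
facet normal -0.857 0.297 -0.421
outer loop
vertex 1.303 -2.01 1.48
vertex 1.317 -2.405 1.173
vertex 0.701 -2.638 2.262
endloop
endfacet
facet normal -0.857 0.297 -0.421
outer loop
vertex 0.701 -2.638 2.262
vertex 1.317 -2.405 1.173
vertex 0.715 -3.033 1.955
endloop
endfacet
facet normal -0.515 -0.537 0.668
outer loop
vertex 0.701 -2.638 2.262
vertex 0.715 -3.033 1.955
vertex 1.079 -2.964 2.291
endloop
endfacet
facet normal 0.514 0.538 -0.668
outer loop
vertex 1.317 -2.405 1.173
vertex 1.681 -2.336 1.509
vertex 1.695 -2.73 1.202
endloop
endfacet
facet normal -0.404 -0.536 -0.741
outer loop
vertex 1.317 -2.405 1.173
vertex 1.695 -2.73 1.202
vertex 0.715 -3.033 1.955
endloop
endfacet
facet normal -0.405 -0.535 -0.742
outer loop
vertex 0.715 -3.033 1.955
vertex 1.695 -2.73 1.202
vertex 1.093 -3.359 1.984
endloop
endfacet
facet normal -0.515 -0.537 0.668
outer loop
vertex 0.715 -3.033 1.955
vertex 1.093 -3.359 1.984
vertex 1.079 -2.964 2.291
endloop
endfacet
facet normal 0.515 0.538 -0.667
outer loop
vertex 1.695 -2.73 1.202
vertex 1.681 -2.336 1.509
vertex 2.059 -2.662 1.538
endloop
endfacet
facet normal 0.452 -0.832 -0.321
outer loop
vertex 1.695 -2.73 1.202
vertex 2.059 -2.662 1.538
vertex 1.093 -3.359 1.984
endloop
endfacet
facet normal 0.453 -0.832 -0.320
outer loop
vertex 1.093 -3.359 1.984
vertex 2.059 -2.662 1.538
vertex 1.457 -3.29 2.32
endloop
endfacet
facet normal -0.515 -0.537 0.668
outer loop
vertex 1.093 -3.359 1.984
vertex 1.457 -3.29 2.32
vertex 1.079 -2.964 2.291
endloop
endfacet
facet normal 0.515 0.537 -0.668
outer loop
vertex 2.059 -2.662 1.538
vertex 1.681 -2.336 1.509
vertex 2.045 -2.267 1.845
endloop
endfacet
facet normal 0.857 -0.297 0.421
outer loop
vertex 2.059 -2.662 1.538
vertex 2.045 -2.267 1.845
vertex 1.457 -3.29 2.32
endloop
endfacet
facet normal 0.857 -0.297 0.421
outer loop
vertex 1.457 -3.29 2.32
vertex 2.045 -2.267 1.845
vertex 1.443 -2.895 2.627
endloop
endfacet
facet normal -0.515 -0.537 0.668
outer loop
vertex 1.457 -3.29 2.32
vertex 1.443 -2.895 2.627
vertex 1.079 -2.964 2.291
endloop
endfacet

endsolid


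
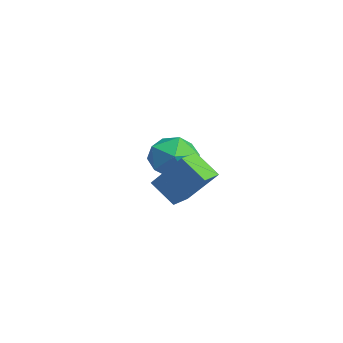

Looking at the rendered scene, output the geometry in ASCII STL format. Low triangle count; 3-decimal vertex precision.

solid 
facet normal -0.478 -0.456 -0.750
outer loop
vertex 3.023 -2.605 -0.189
vertex 2.401 -1.928 -0.204
vertex 3.757 -1.95 -1.055
endloop
endfacet
facet normal 0.676 -0.736 0.016
outer loop
vertex 4.699 -1.052 0.424
vertex 3.023 -2.605 -0.189
vertex 3.757 -1.95 -1.055
endloop
endfacet
facet normal -0.478 -0.456 -0.751
outer loop
vertex 3.757 -1.95 -1.055
vertex 2.401 -1.928 -0.204
vertex 3.134 -1.273 -1.069
endloop
endfacet
facet normal 0.559 0.501 -0.660
outer loop
vertex 3.134 -1.273 -1.069
vertex 4.699 -1.052 0.424
vertex 3.757 -1.95 -1.055
endloop
endfacet
facet normal -0.560 -0.500 0.660
outer loop
vertex 3.023 -2.605 -0.189
vertex 3.343 -1.03 1.275
vertex 2.401 -1.928 -0.204
endloop
endfacet
facet normal 0.676 -0.736 0.016
outer loop
vertex 3.966 -1.707 1.289
vertex 3.023 -2.605 -0.189
vertex 4.699 -1.052 0.424
endloop
endfacet
facet normal -0.559 -0.501 0.661
outer loop
vertex 3.966 -1.707 1.289
vertex 3.343 -1.03 1.275
vertex 3.023 -2.605 -0.189
endloop
endfacet
facet normal -0.677 0.736 -0.016
outer loop
vertex 2.401 -1.928 -0.204
vertex 3.343 -1.03 1.275
vertex 3.134 -1.273 -1.069
endloop
endfacet
facet normal 0.560 0.500 -0.661
outer loop
vertex 4.077 -0.375 0.409
vertex 4.699 -1.052 0.424
vertex 3.134 -1.273 -1.069
endloop
endfacet
facet normal -0.676 0.737 -0.016
outer loop
vertex 3.134 -1.273 -1.069
vertex 3.343 -1.03 1.275
vertex 4.077 -0.375 0.409
endloop
endfacet
facet normal 0.478 0.456 0.751
outer loop
vertex 4.077 -0.375 0.409
vertex 3.966 -1.707 1.289
vertex 4.699 -1.052 0.424
endloop
endfacet
facet normal 0.479 0.456 0.750
outer loop
vertex 3.343 -1.03 1.275
vertex 3.966 -1.707 1.289
vertex 4.077 -0.375 0.409
endloop
endfacet
facet normal -0.633 0.737 -0.239
outer loop
vertex -0.566 -0.056 -0.964
vertex -1.453 -0.73 -0.693
vertex -0.976 -0.061 0.106
endloop
endfacet
facet normal -0.014 1.000 -0.001
outer loop
vertex -0.566 -0.056 -0.964
vertex -0.976 -0.061 0.106
vertex 0.156 -0.045 -0.074
endloop
endfacet
facet normal 0.507 0.752 -0.421
outer loop
vertex -0.566 -0.056 -0.964
vertex 0.156 -0.045 -0.074
vertex 0.378 -0.704 -0.985
endloop
endfacet
facet normal 0.210 0.335 -0.918
outer loop
vertex -0.566 -0.056 -0.964
vertex 0.378 -0.704 -0.985
vertex -0.616 -1.128 -1.367
endloop
endfacet
facet normal -0.494 0.326 -0.806
outer loop
vertex -0.566 -0.056 -0.964
vertex -0.616 -1.128 -1.367
vertex -1.453 -0.73 -0.693
endloop
endfacet
facet normal 0.094 0.747 0.658
outer loop
vertex 0.156 -0.045 -0.074
vertex -0.976 -0.061 0.106
vertex -0.284 -0.712 0.747
endloop
endfacet
facet normal -0.907 0.321 0.273
outer loop
vertex -0.976 -0.061 0.106
vertex -1.453 -0.73 -0.693
vertex -1.278 -1.136 0.365
endloop
endfacet
facet normal -0.683 -0.344 -0.645
outer loop
vertex -1.453 -0.73 -0.693
vertex -0.616 -1.128 -1.367
vertex -1.056 -1.795 -0.546
endloop
endfacet
facet normal 0.457 -0.328 -0.827
outer loop
vertex -0.616 -1.128 -1.367
vertex 0.378 -0.704 -0.985
vertex 0.076 -1.779 -0.726
endloop
endfacet
facet normal 0.938 0.347 -0.022
outer loop
vertex 0.378 -0.704 -0.985
vertex 0.156 -0.045 -0.074
vertex 0.553 -1.11 0.073
endloop
endfacet
facet normal -0.210 -0.335 0.918
outer loop
vertex -0.334 -1.784 0.344
vertex -0.284 -0.712 0.747
vertex -1.278 -1.136 0.365
endloop
endfacet
facet normal -0.507 -0.752 0.421
outer loop
vertex -0.334 -1.784 0.344
vertex -1.278 -1.136 0.365
vertex -1.056 -1.795 -0.546
endloop
endfacet
facet normal 0.014 -1.000 0.001
outer loop
vertex -0.334 -1.784 0.344
vertex -1.056 -1.795 -0.546
vertex 0.076 -1.779 -0.726
endloop
endfacet
facet normal 0.633 -0.737 0.239
outer loop
vertex -0.334 -1.784 0.344
vertex 0.076 -1.779 -0.726
vertex 0.553 -1.11 0.073
endloop
endfacet
facet normal 0.494 -0.326 0.806
outer loop
vertex -0.334 -1.784 0.344
vertex 0.553 -1.11 0.073
vertex -0.284 -0.712 0.747
endloop
endfacet
facet normal -0.457 0.328 0.827
outer loop
vertex -1.278 -1.136 0.365
vertex -0.284 -0.712 0.747
vertex -0.976 -0.061 0.106
endloop
endfacet
facet normal -0.938 -0.347 0.022
outer loop
vertex -1.056 -1.795 -0.546
vertex -1.278 -1.136 0.365
vertex -1.453 -0.73 -0.693
endloop
endfacet
facet normal -0.094 -0.747 -0.658
outer loop
vertex 0.076 -1.779 -0.726
vertex -1.056 -1.795 -0.546
vertex -0.616 -1.128 -1.367
endloop
endfacet
facet normal 0.907 -0.321 -0.273
outer loop
vertex 0.553 -1.11 0.073
vertex 0.076 -1.779 -0.726
vertex 0.378 -0.704 -0.985
endloop
endfacet
facet normal 0.683 0.344 0.645
outer loop
vertex -0.284 -0.712 0.747
vertex 0.553 -1.11 0.073
vertex 0.156 -0.045 -0.074
endloop
endfacet

endsolid


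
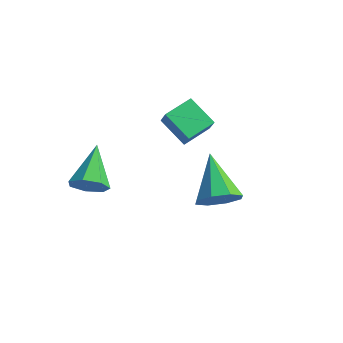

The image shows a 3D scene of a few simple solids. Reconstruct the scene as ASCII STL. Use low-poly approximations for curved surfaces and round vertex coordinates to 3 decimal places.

solid 
facet normal 0.339 -0.830 -0.443
outer loop
vertex -2.907 -1.963 -2.426
vertex -3.465 -1.917 -2.939
vertex -2.768 -1.616 -2.969
endloop
endfacet
facet normal 0.737 0.468 0.488
outer loop
vertex -2.907 -1.963 -2.426
vertex -2.768 -1.616 -2.969
vertex -4.075 -0.423 -2.141
endloop
endfacet
facet normal 0.339 -0.829 -0.444
outer loop
vertex -2.768 -1.616 -2.969
vertex -3.465 -1.917 -2.939
vertex -3.154 -1.495 -3.49
endloop
endfacet
facet normal 0.568 0.788 -0.238
outer loop
vertex -2.768 -1.616 -2.969
vertex -3.154 -1.495 -3.49
vertex -4.075 -0.423 -2.141
endloop
endfacet
facet normal 0.339 -0.829 -0.444
outer loop
vertex -3.154 -1.495 -3.49
vertex -3.465 -1.917 -2.939
vertex -3.774 -1.692 -3.596
endloop
endfacet
facet normal -0.120 0.736 -0.667
outer loop
vertex -3.154 -1.495 -3.49
vertex -3.774 -1.692 -3.596
vertex -4.075 -0.423 -2.141
endloop
endfacet
facet normal 0.339 -0.830 -0.444
outer loop
vertex -3.774 -1.692 -3.596
vertex -3.465 -1.917 -2.939
vertex -4.162 -2.058 -3.208
endloop
endfacet
facet normal -0.807 0.352 -0.474
outer loop
vertex -3.774 -1.692 -3.596
vertex -4.162 -2.058 -3.208
vertex -4.075 -0.423 -2.141
endloop
endfacet
facet normal 0.339 -0.830 -0.444
outer loop
vertex -4.162 -2.058 -3.208
vertex -3.465 -1.917 -2.939
vertex -4.025 -2.318 -2.617
endloop
endfacet
facet normal -0.978 -0.075 0.194
outer loop
vertex -4.162 -2.058 -3.208
vertex -4.025 -2.318 -2.617
vertex -4.075 -0.423 -2.141
endloop
endfacet
facet normal 0.340 -0.830 -0.443
outer loop
vertex -4.025 -2.318 -2.617
vertex -3.465 -1.917 -2.939
vertex -3.466 -2.275 -2.269
endloop
endfacet
facet normal -0.503 -0.223 0.835
outer loop
vertex -4.025 -2.318 -2.617
vertex -3.466 -2.275 -2.269
vertex -4.075 -0.423 -2.141
endloop
endfacet
facet normal 0.339 -0.830 -0.443
outer loop
vertex -3.466 -2.275 -2.269
vertex -3.465 -1.917 -2.939
vertex -2.907 -1.963 -2.426
endloop
endfacet
facet normal 0.261 0.019 0.965
outer loop
vertex -3.466 -2.275 -2.269
vertex -2.907 -1.963 -2.426
vertex -4.075 -0.423 -2.141
endloop
endfacet
facet normal 0.563 -0.642 -0.521
outer loop
vertex 1.011 0.919 -3.829
vertex 0.498 0.255 -3.565
vertex 0.497 0.809 -4.249
endloop
endfacet
facet normal 0.078 0.937 -0.341
outer loop
vertex 1.011 0.919 -3.829
vertex 0.497 0.809 -4.249
vertex -0.618 1.525 -2.535
endloop
endfacet
facet normal 0.564 -0.641 -0.520
outer loop
vertex 0.497 0.809 -4.249
vertex 0.498 0.255 -3.565
vertex -0.017 0.373 -4.269
endloop
endfacet
facet normal -0.508 0.626 -0.592
outer loop
vertex 0.497 0.809 -4.249
vertex -0.017 0.373 -4.269
vertex -0.618 1.525 -2.535
endloop
endfacet
facet normal 0.564 -0.642 -0.520
outer loop
vertex -0.017 0.373 -4.269
vertex 0.498 0.255 -3.565
vertex -0.229 -0.131 -3.877
endloop
endfacet
facet normal -0.920 0.092 -0.380
outer loop
vertex -0.017 0.373 -4.269
vertex -0.229 -0.131 -3.877
vertex -0.618 1.525 -2.535
endloop
endfacet
facet normal 0.564 -0.641 -0.521
outer loop
vertex -0.229 -0.131 -3.877
vertex 0.498 0.255 -3.565
vertex -0.015 -0.41 -3.302
endloop
endfacet
facet normal -0.920 -0.354 0.170
outer loop
vertex -0.229 -0.131 -3.877
vertex -0.015 -0.41 -3.302
vertex -0.618 1.525 -2.535
endloop
endfacet
facet normal 0.564 -0.641 -0.520
outer loop
vertex -0.015 -0.41 -3.302
vertex 0.498 0.255 -3.565
vertex 0.499 -0.299 -2.881
endloop
endfacet
facet normal -0.506 -0.449 0.736
outer loop
vertex -0.015 -0.41 -3.302
vertex 0.499 -0.299 -2.881
vertex -0.618 1.525 -2.535
endloop
endfacet
facet normal 0.563 -0.642 -0.521
outer loop
vertex 0.499 -0.299 -2.881
vertex 0.498 0.255 -3.565
vertex 1.013 0.136 -2.861
endloop
endfacet
facet normal 0.079 -0.139 0.987
outer loop
vertex 0.499 -0.299 -2.881
vertex 1.013 0.136 -2.861
vertex -0.618 1.525 -2.535
endloop
endfacet
facet normal 0.563 -0.642 -0.521
outer loop
vertex 1.013 0.136 -2.861
vertex 0.498 0.255 -3.565
vertex 1.225 0.641 -3.254
endloop
endfacet
facet normal 0.492 0.396 0.775
outer loop
vertex 1.013 0.136 -2.861
vertex 1.225 0.641 -3.254
vertex -0.618 1.525 -2.535
endloop
endfacet
facet normal 0.563 -0.642 -0.520
outer loop
vertex 1.225 0.641 -3.254
vertex 0.498 0.255 -3.565
vertex 1.011 0.919 -3.829
endloop
endfacet
facet normal 0.491 0.842 0.224
outer loop
vertex 1.225 0.641 -3.254
vertex 1.011 0.919 -3.829
vertex -0.618 1.525 -2.535
endloop
endfacet
facet normal -0.411 0.287 -0.865
outer loop
vertex -3.196 2.43 -2.631
vertex -2.812 3.581 -2.432
vertex -2.048 2.157 -3.267
endloop
endfacet
facet normal -0.312 -0.936 -0.162
outer loop
vertex -1.708 1.919 -2.548
vertex -3.196 2.43 -2.631
vertex -2.048 2.157 -3.267
endloop
endfacet
facet normal -0.411 0.287 -0.865
outer loop
vertex -2.048 2.157 -3.267
vertex -2.812 3.581 -2.432
vertex -1.664 3.309 -3.067
endloop
endfacet
facet normal 0.857 -0.204 -0.473
outer loop
vertex -1.664 3.309 -3.067
vertex -1.708 1.919 -2.548
vertex -2.048 2.157 -3.267
endloop
endfacet
facet normal -0.857 0.204 0.473
outer loop
vertex -3.196 2.43 -2.631
vertex -2.472 3.343 -1.713
vertex -2.812 3.581 -2.432
endloop
endfacet
facet normal -0.312 -0.936 -0.164
outer loop
vertex -2.856 2.191 -1.913
vertex -3.196 2.43 -2.631
vertex -1.708 1.919 -2.548
endloop
endfacet
facet normal -0.857 0.203 0.474
outer loop
vertex -2.856 2.191 -1.913
vertex -2.472 3.343 -1.713
vertex -3.196 2.43 -2.631
endloop
endfacet
facet normal 0.312 0.936 0.162
outer loop
vertex -2.812 3.581 -2.432
vertex -2.472 3.343 -1.713
vertex -1.664 3.309 -3.067
endloop
endfacet
facet normal 0.857 -0.204 -0.474
outer loop
vertex -1.324 3.07 -2.349
vertex -1.708 1.919 -2.548
vertex -1.664 3.309 -3.067
endloop
endfacet
facet normal 0.313 0.936 0.163
outer loop
vertex -1.664 3.309 -3.067
vertex -2.472 3.343 -1.713
vertex -1.324 3.07 -2.349
endloop
endfacet
facet normal 0.411 -0.287 0.865
outer loop
vertex -1.324 3.07 -2.349
vertex -2.856 2.191 -1.913
vertex -1.708 1.919 -2.548
endloop
endfacet
facet normal 0.411 -0.287 0.865
outer loop
vertex -2.472 3.343 -1.713
vertex -2.856 2.191 -1.913
vertex -1.324 3.07 -2.349
endloop
endfacet

endsolid


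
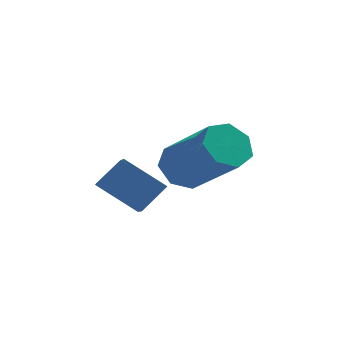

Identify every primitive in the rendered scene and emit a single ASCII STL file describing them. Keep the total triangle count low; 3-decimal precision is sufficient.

solid 
facet normal -0.591 0.520 -0.617
outer loop
vertex -0.283 0.251 -4.417
vertex -0.862 0.081 -4.005
vertex -0.416 0.656 -3.948
endloop
endfacet
facet normal 0.779 0.567 -0.269
outer loop
vertex -0.283 0.251 -4.417
vertex -0.416 0.656 -3.948
vertex 0.9 -0.79 -3.186
endloop
endfacet
facet normal 0.779 0.567 -0.269
outer loop
vertex 0.9 -0.79 -3.186
vertex -0.416 0.656 -3.948
vertex 0.768 -0.386 -2.717
endloop
endfacet
facet normal 0.592 -0.521 0.615
outer loop
vertex 0.9 -0.79 -3.186
vertex 0.768 -0.386 -2.717
vertex 0.322 -0.961 -2.775
endloop
endfacet
facet normal -0.592 0.520 -0.615
outer loop
vertex -0.416 0.656 -3.948
vertex -0.862 0.081 -4.005
vertex -0.884 0.627 -3.522
endloop
endfacet
facet normal 0.322 0.852 0.412
outer loop
vertex -0.416 0.656 -3.948
vertex -0.884 0.627 -3.522
vertex 0.768 -0.386 -2.717
endloop
endfacet
facet normal 0.323 0.853 0.411
outer loop
vertex 0.768 -0.386 -2.717
vertex -0.884 0.627 -3.522
vertex 0.3 -0.414 -2.291
endloop
endfacet
facet normal 0.591 -0.521 0.616
outer loop
vertex 0.768 -0.386 -2.717
vertex 0.3 -0.414 -2.291
vertex 0.322 -0.961 -2.775
endloop
endfacet
facet normal -0.592 0.520 -0.615
outer loop
vertex -0.884 0.627 -3.522
vertex -0.862 0.081 -4.005
vertex -1.335 0.187 -3.46
endloop
endfacet
facet normal -0.377 0.496 0.782
outer loop
vertex -0.884 0.627 -3.522
vertex -1.335 0.187 -3.46
vertex 0.3 -0.414 -2.291
endloop
endfacet
facet normal -0.376 0.497 0.782
outer loop
vertex 0.3 -0.414 -2.291
vertex -1.335 0.187 -3.46
vertex -0.152 -0.854 -2.229
endloop
endfacet
facet normal 0.591 -0.521 0.616
outer loop
vertex 0.3 -0.414 -2.291
vertex -0.152 -0.854 -2.229
vertex 0.322 -0.961 -2.775
endloop
endfacet
facet normal -0.592 0.521 -0.615
outer loop
vertex -1.335 0.187 -3.46
vertex -0.862 0.081 -4.005
vertex -1.43 -0.333 -3.809
endloop
endfacet
facet normal -0.792 -0.234 0.564
outer loop
vertex -1.335 0.187 -3.46
vertex -1.43 -0.333 -3.809
vertex -0.152 -0.854 -2.229
endloop
endfacet
facet normal -0.792 -0.233 0.564
outer loop
vertex -0.152 -0.854 -2.229
vertex -1.43 -0.333 -3.809
vertex -0.247 -1.375 -2.578
endloop
endfacet
facet normal 0.592 -0.520 0.616
outer loop
vertex -0.152 -0.854 -2.229
vertex -0.247 -1.375 -2.578
vertex 0.322 -0.961 -2.775
endloop
endfacet
facet normal -0.592 0.521 -0.615
outer loop
vertex -1.43 -0.333 -3.809
vertex -0.862 0.081 -4.005
vertex -1.097 -0.542 -4.306
endloop
endfacet
facet normal -0.612 -0.787 -0.079
outer loop
vertex -1.43 -0.333 -3.809
vertex -1.097 -0.542 -4.306
vertex -0.247 -1.375 -2.578
endloop
endfacet
facet normal -0.610 -0.788 -0.080
outer loop
vertex -0.247 -1.375 -2.578
vertex -1.097 -0.542 -4.306
vertex 0.087 -1.583 -3.075
endloop
endfacet
facet normal 0.592 -0.520 0.616
outer loop
vertex -0.247 -1.375 -2.578
vertex 0.087 -1.583 -3.075
vertex 0.322 -0.961 -2.775
endloop
endfacet
facet normal -0.591 0.521 -0.616
outer loop
vertex -1.097 -0.542 -4.306
vertex -0.862 0.081 -4.005
vertex -0.587 -0.282 -4.576
endloop
endfacet
facet normal 0.031 -0.748 -0.663
outer loop
vertex -1.097 -0.542 -4.306
vertex -0.587 -0.282 -4.576
vertex 0.087 -1.583 -3.075
endloop
endfacet
facet normal 0.030 -0.749 -0.662
outer loop
vertex 0.087 -1.583 -3.075
vertex -0.587 -0.282 -4.576
vertex 0.597 -1.323 -3.346
endloop
endfacet
facet normal 0.592 -0.520 0.615
outer loop
vertex 0.087 -1.583 -3.075
vertex 0.597 -1.323 -3.346
vertex 0.322 -0.961 -2.775
endloop
endfacet
facet normal -0.591 0.521 -0.616
outer loop
vertex -0.587 -0.282 -4.576
vertex -0.862 0.081 -4.005
vertex -0.283 0.251 -4.417
endloop
endfacet
facet normal 0.648 -0.146 -0.748
outer loop
vertex -0.587 -0.282 -4.576
vertex -0.283 0.251 -4.417
vertex 0.597 -1.323 -3.346
endloop
endfacet
facet normal 0.649 -0.145 -0.747
outer loop
vertex 0.597 -1.323 -3.346
vertex -0.283 0.251 -4.417
vertex 0.9 -0.79 -3.186
endloop
endfacet
facet normal 0.592 -0.521 0.615
outer loop
vertex 0.597 -1.323 -3.346
vertex 0.9 -0.79 -3.186
vertex 0.322 -0.961 -2.775
endloop
endfacet
facet normal -0.792 0.112 0.601
outer loop
vertex -1.932 -2.722 -2.589
vertex -2.127 -1.899 -2.999
vertex -2.467 -3.158 -3.213
endloop
endfacet
facet normal 0.206 -0.876 0.435
outer loop
vertex -1.453 -3.301 -3.981
vertex -1.932 -2.722 -2.589
vertex -2.467 -3.158 -3.213
endloop
endfacet
facet normal -0.792 0.112 0.600
outer loop
vertex -2.467 -3.158 -3.213
vertex -2.127 -1.899 -2.999
vertex -2.661 -2.335 -3.622
endloop
endfacet
facet normal -0.574 -0.469 -0.671
outer loop
vertex -2.661 -2.335 -3.622
vertex -1.453 -3.301 -3.981
vertex -2.467 -3.158 -3.213
endloop
endfacet
facet normal 0.574 0.470 0.670
outer loop
vertex -1.932 -2.722 -2.589
vertex -1.113 -2.042 -3.767
vertex -2.127 -1.899 -2.999
endloop
endfacet
facet normal 0.207 -0.876 0.436
outer loop
vertex -0.919 -2.865 -3.358
vertex -1.932 -2.722 -2.589
vertex -1.453 -3.301 -3.981
endloop
endfacet
facet normal 0.575 0.469 0.670
outer loop
vertex -0.919 -2.865 -3.358
vertex -1.113 -2.042 -3.767
vertex -1.932 -2.722 -2.589
endloop
endfacet
facet normal -0.207 0.876 -0.436
outer loop
vertex -2.127 -1.899 -2.999
vertex -1.113 -2.042 -3.767
vertex -2.661 -2.335 -3.622
endloop
endfacet
facet normal -0.575 -0.470 -0.670
outer loop
vertex -1.648 -2.478 -4.391
vertex -1.453 -3.301 -3.981
vertex -2.661 -2.335 -3.622
endloop
endfacet
facet normal -0.207 0.876 -0.435
outer loop
vertex -2.661 -2.335 -3.622
vertex -1.113 -2.042 -3.767
vertex -1.648 -2.478 -4.391
endloop
endfacet
facet normal 0.792 -0.112 -0.601
outer loop
vertex -1.648 -2.478 -4.391
vertex -0.919 -2.865 -3.358
vertex -1.453 -3.301 -3.981
endloop
endfacet
facet normal 0.792 -0.112 -0.601
outer loop
vertex -1.113 -2.042 -3.767
vertex -0.919 -2.865 -3.358
vertex -1.648 -2.478 -4.391
endloop
endfacet

endsolid


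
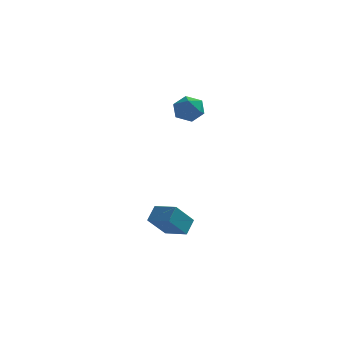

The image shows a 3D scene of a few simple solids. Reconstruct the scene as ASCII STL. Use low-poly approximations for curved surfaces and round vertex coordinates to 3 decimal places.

solid 
facet normal -0.869 0.457 -0.192
outer loop
vertex -3.781 -0.285 -3.073
vertex -3.569 0.381 -2.445
vertex -3.119 0.521 -4.151
endloop
endfacet
facet normal -0.225 -0.709 -0.668
outer loop
vertex -2.051 -0.041 -3.915
vertex -3.781 -0.285 -3.073
vertex -3.119 0.521 -4.151
endloop
endfacet
facet normal -0.869 0.456 -0.192
outer loop
vertex -3.119 0.521 -4.151
vertex -3.569 0.381 -2.445
vertex -2.908 1.187 -3.523
endloop
endfacet
facet normal 0.442 0.538 -0.718
outer loop
vertex -2.908 1.187 -3.523
vertex -2.051 -0.041 -3.915
vertex -3.119 0.521 -4.151
endloop
endfacet
facet normal -0.441 -0.537 0.719
outer loop
vertex -3.781 -0.285 -3.073
vertex -2.501 -0.181 -2.209
vertex -3.569 0.381 -2.445
endloop
endfacet
facet normal -0.225 -0.709 -0.668
outer loop
vertex -2.712 -0.847 -2.837
vertex -3.781 -0.285 -3.073
vertex -2.051 -0.041 -3.915
endloop
endfacet
facet normal -0.441 -0.538 0.718
outer loop
vertex -2.712 -0.847 -2.837
vertex -2.501 -0.181 -2.209
vertex -3.781 -0.285 -3.073
endloop
endfacet
facet normal 0.225 0.709 0.668
outer loop
vertex -3.569 0.381 -2.445
vertex -2.501 -0.181 -2.209
vertex -2.908 1.187 -3.523
endloop
endfacet
facet normal 0.441 0.537 -0.719
outer loop
vertex -1.839 0.625 -3.287
vertex -2.051 -0.041 -3.915
vertex -2.908 1.187 -3.523
endloop
endfacet
facet normal 0.225 0.709 0.668
outer loop
vertex -2.908 1.187 -3.523
vertex -2.501 -0.181 -2.209
vertex -1.839 0.625 -3.287
endloop
endfacet
facet normal 0.869 -0.457 0.191
outer loop
vertex -1.839 0.625 -3.287
vertex -2.712 -0.847 -2.837
vertex -2.051 -0.041 -3.915
endloop
endfacet
facet normal 0.869 -0.456 0.192
outer loop
vertex -2.501 -0.181 -2.209
vertex -2.712 -0.847 -2.837
vertex -1.839 0.625 -3.287
endloop
endfacet
facet normal -0.435 -0.770 0.467
outer loop
vertex -3.174 2.898 3.027
vertex -2.685 2.377 2.624
vertex -2.45 2.683 3.347
endloop
endfacet
facet normal -0.443 -0.186 0.877
outer loop
vertex -3.174 2.898 3.027
vertex -2.45 2.683 3.347
vertex -2.7 3.463 3.386
endloop
endfacet
facet normal -0.787 0.328 0.523
outer loop
vertex -3.174 2.898 3.027
vertex -2.7 3.463 3.386
vertex -3.091 3.639 2.687
endloop
endfacet
facet normal -0.992 0.061 -0.108
outer loop
vertex -3.174 2.898 3.027
vertex -3.091 3.639 2.687
vertex -3.081 2.968 2.215
endloop
endfacet
facet normal -0.774 -0.617 -0.142
outer loop
vertex -3.174 2.898 3.027
vertex -3.081 2.968 2.215
vertex -2.685 2.377 2.624
endloop
endfacet
facet normal 0.231 0.025 0.973
outer loop
vertex -2.7 3.463 3.386
vertex -2.45 2.683 3.347
vertex -1.919 3.292 3.205
endloop
endfacet
facet normal 0.245 -0.919 0.309
outer loop
vertex -2.45 2.683 3.347
vertex -2.685 2.377 2.624
vertex -1.909 2.621 2.733
endloop
endfacet
facet normal -0.304 -0.671 -0.676
outer loop
vertex -2.685 2.377 2.624
vertex -3.081 2.968 2.215
vertex -2.3 2.797 2.034
endloop
endfacet
facet normal -0.656 0.427 -0.622
outer loop
vertex -3.081 2.968 2.215
vertex -3.091 3.639 2.687
vertex -2.55 3.577 2.073
endloop
endfacet
facet normal -0.326 0.858 0.398
outer loop
vertex -3.091 3.639 2.687
vertex -2.7 3.463 3.386
vertex -2.315 3.883 2.796
endloop
endfacet
facet normal 0.992 -0.061 0.108
outer loop
vertex -1.826 3.362 2.393
vertex -1.919 3.292 3.205
vertex -1.909 2.621 2.733
endloop
endfacet
facet normal 0.787 -0.328 -0.523
outer loop
vertex -1.826 3.362 2.393
vertex -1.909 2.621 2.733
vertex -2.3 2.797 2.034
endloop
endfacet
facet normal 0.443 0.186 -0.877
outer loop
vertex -1.826 3.362 2.393
vertex -2.3 2.797 2.034
vertex -2.55 3.577 2.073
endloop
endfacet
facet normal 0.435 0.770 -0.467
outer loop
vertex -1.826 3.362 2.393
vertex -2.55 3.577 2.073
vertex -2.315 3.883 2.796
endloop
endfacet
facet normal 0.774 0.617 0.142
outer loop
vertex -1.826 3.362 2.393
vertex -2.315 3.883 2.796
vertex -1.919 3.292 3.205
endloop
endfacet
facet normal 0.656 -0.427 0.622
outer loop
vertex -1.909 2.621 2.733
vertex -1.919 3.292 3.205
vertex -2.45 2.683 3.347
endloop
endfacet
facet normal 0.326 -0.858 -0.398
outer loop
vertex -2.3 2.797 2.034
vertex -1.909 2.621 2.733
vertex -2.685 2.377 2.624
endloop
endfacet
facet normal -0.231 -0.025 -0.973
outer loop
vertex -2.55 3.577 2.073
vertex -2.3 2.797 2.034
vertex -3.081 2.968 2.215
endloop
endfacet
facet normal -0.245 0.919 -0.309
outer loop
vertex -2.315 3.883 2.796
vertex -2.55 3.577 2.073
vertex -3.091 3.639 2.687
endloop
endfacet
facet normal 0.304 0.671 0.676
outer loop
vertex -1.919 3.292 3.205
vertex -2.315 3.883 2.796
vertex -2.7 3.463 3.386
endloop
endfacet

endsolid


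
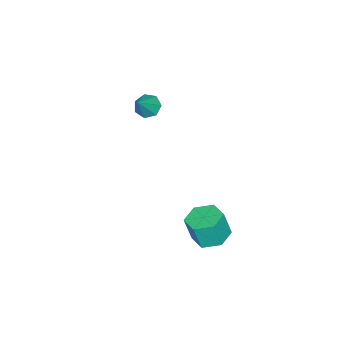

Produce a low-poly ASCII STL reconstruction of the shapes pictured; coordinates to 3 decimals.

solid 
facet normal -0.143 0.214 -0.966
outer loop
vertex 2.024 1.354 -2.352
vertex 1.321 1.357 -2.247
vertex 1.694 1.956 -2.17
endloop
endfacet
facet normal 0.874 0.486 -0.023
outer loop
vertex 2.024 1.354 -2.352
vertex 1.694 1.956 -2.17
vertex 2.181 1.121 -1.299
endloop
endfacet
facet normal 0.874 0.485 -0.024
outer loop
vertex 2.181 1.121 -1.299
vertex 1.694 1.956 -2.17
vertex 1.852 1.723 -1.116
endloop
endfacet
facet normal 0.145 -0.214 0.966
outer loop
vertex 2.181 1.121 -1.299
vertex 1.852 1.723 -1.116
vertex 1.479 1.123 -1.193
endloop
endfacet
facet normal -0.145 0.214 -0.966
outer loop
vertex 1.694 1.956 -2.17
vertex 1.321 1.357 -2.247
vertex 0.992 1.959 -2.064
endloop
endfacet
facet normal 0.036 0.977 0.211
outer loop
vertex 1.694 1.956 -2.17
vertex 0.992 1.959 -2.064
vertex 1.852 1.723 -1.116
endloop
endfacet
facet normal 0.034 0.977 0.212
outer loop
vertex 1.852 1.723 -1.116
vertex 0.992 1.959 -2.064
vertex 1.149 1.725 -1.011
endloop
endfacet
facet normal 0.144 -0.213 0.966
outer loop
vertex 1.852 1.723 -1.116
vertex 1.149 1.725 -1.011
vertex 1.479 1.123 -1.193
endloop
endfacet
facet normal -0.145 0.214 -0.966
outer loop
vertex 0.992 1.959 -2.064
vertex 1.321 1.357 -2.247
vertex 0.619 1.359 -2.141
endloop
endfacet
facet normal -0.839 0.491 0.234
outer loop
vertex 0.992 1.959 -2.064
vertex 0.619 1.359 -2.141
vertex 1.149 1.725 -1.011
endloop
endfacet
facet normal -0.839 0.492 0.234
outer loop
vertex 1.149 1.725 -1.011
vertex 0.619 1.359 -2.141
vertex 0.776 1.126 -1.088
endloop
endfacet
facet normal 0.143 -0.214 0.966
outer loop
vertex 1.149 1.725 -1.011
vertex 0.776 1.126 -1.088
vertex 1.479 1.123 -1.193
endloop
endfacet
facet normal -0.145 0.214 -0.966
outer loop
vertex 0.619 1.359 -2.141
vertex 1.321 1.357 -2.247
vertex 0.948 0.757 -2.324
endloop
endfacet
facet normal -0.874 -0.485 0.023
outer loop
vertex 0.619 1.359 -2.141
vertex 0.948 0.757 -2.324
vertex 0.776 1.126 -1.088
endloop
endfacet
facet normal -0.874 -0.486 0.024
outer loop
vertex 0.776 1.126 -1.088
vertex 0.948 0.757 -2.324
vertex 1.106 0.524 -1.27
endloop
endfacet
facet normal 0.143 -0.214 0.966
outer loop
vertex 0.776 1.126 -1.088
vertex 1.106 0.524 -1.27
vertex 1.479 1.123 -1.193
endloop
endfacet
facet normal -0.144 0.213 -0.966
outer loop
vertex 0.948 0.757 -2.324
vertex 1.321 1.357 -2.247
vertex 1.651 0.755 -2.429
endloop
endfacet
facet normal -0.034 -0.977 -0.211
outer loop
vertex 0.948 0.757 -2.324
vertex 1.651 0.755 -2.429
vertex 1.106 0.524 -1.27
endloop
endfacet
facet normal -0.036 -0.977 -0.212
outer loop
vertex 1.106 0.524 -1.27
vertex 1.651 0.755 -2.429
vertex 1.808 0.521 -1.376
endloop
endfacet
facet normal 0.145 -0.214 0.966
outer loop
vertex 1.106 0.524 -1.27
vertex 1.808 0.521 -1.376
vertex 1.479 1.123 -1.193
endloop
endfacet
facet normal -0.143 0.214 -0.966
outer loop
vertex 1.651 0.755 -2.429
vertex 1.321 1.357 -2.247
vertex 2.024 1.354 -2.352
endloop
endfacet
facet normal 0.838 -0.492 -0.234
outer loop
vertex 1.651 0.755 -2.429
vertex 2.024 1.354 -2.352
vertex 1.808 0.521 -1.376
endloop
endfacet
facet normal 0.839 -0.492 -0.234
outer loop
vertex 1.808 0.521 -1.376
vertex 2.024 1.354 -2.352
vertex 2.181 1.121 -1.299
endloop
endfacet
facet normal 0.145 -0.214 0.966
outer loop
vertex 1.808 0.521 -1.376
vertex 2.181 1.121 -1.299
vertex 1.479 1.123 -1.193
endloop
endfacet
facet normal -0.692 -0.053 -0.720
outer loop
vertex -2.144 -3.808 -0.329
vertex -2.448 -3.449 -0.063
vertex -2.068 -3.358 -0.435
endloop
endfacet
facet normal 0.921 -0.230 -0.316
outer loop
vertex -2.144 -3.808 -0.329
vertex -2.068 -3.358 -0.435
vertex -1.672 -3.391 0.743
endloop
endfacet
facet normal -0.692 -0.053 -0.720
outer loop
vertex -2.068 -3.358 -0.435
vertex -2.448 -3.449 -0.063
vertex -2.278 -2.977 -0.261
endloop
endfacet
facet normal 0.794 0.553 -0.252
outer loop
vertex -2.068 -3.358 -0.435
vertex -2.278 -2.977 -0.261
vertex -1.672 -3.391 0.743
endloop
endfacet
facet normal -0.693 -0.052 -0.719
outer loop
vertex -2.278 -2.977 -0.261
vertex -2.448 -3.449 -0.063
vertex -2.616 -2.951 0.063
endloop
endfacet
facet normal 0.280 0.935 0.217
outer loop
vertex -2.278 -2.977 -0.261
vertex -2.616 -2.951 0.063
vertex -1.672 -3.391 0.743
endloop
endfacet
facet normal -0.693 -0.052 -0.719
outer loop
vertex -2.616 -2.951 0.063
vertex -2.448 -3.449 -0.063
vertex -2.827 -3.301 0.292
endloop
endfacet
facet normal -0.240 0.629 0.740
outer loop
vertex -2.616 -2.951 0.063
vertex -2.827 -3.301 0.292
vertex -1.672 -3.391 0.743
endloop
endfacet
facet normal -0.693 -0.052 -0.719
outer loop
vertex -2.827 -3.301 0.292
vertex -2.448 -3.449 -0.063
vertex -2.753 -3.762 0.254
endloop
endfacet
facet normal -0.370 -0.135 0.919
outer loop
vertex -2.827 -3.301 0.292
vertex -2.753 -3.762 0.254
vertex -1.672 -3.391 0.743
endloop
endfacet
facet normal -0.693 -0.052 -0.719
outer loop
vertex -2.753 -3.762 0.254
vertex -2.448 -3.449 -0.063
vertex -2.449 -3.988 -0.023
endloop
endfacet
facet normal -0.014 -0.782 0.623
outer loop
vertex -2.753 -3.762 0.254
vertex -2.449 -3.988 -0.023
vertex -1.672 -3.391 0.743
endloop
endfacet
facet normal -0.692 -0.052 -0.720
outer loop
vertex -2.449 -3.988 -0.023
vertex -2.448 -3.449 -0.063
vertex -2.144 -3.808 -0.329
endloop
endfacet
facet normal 0.561 -0.825 0.074
outer loop
vertex -2.449 -3.988 -0.023
vertex -2.144 -3.808 -0.329
vertex -1.672 -3.391 0.743
endloop
endfacet

endsolid
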